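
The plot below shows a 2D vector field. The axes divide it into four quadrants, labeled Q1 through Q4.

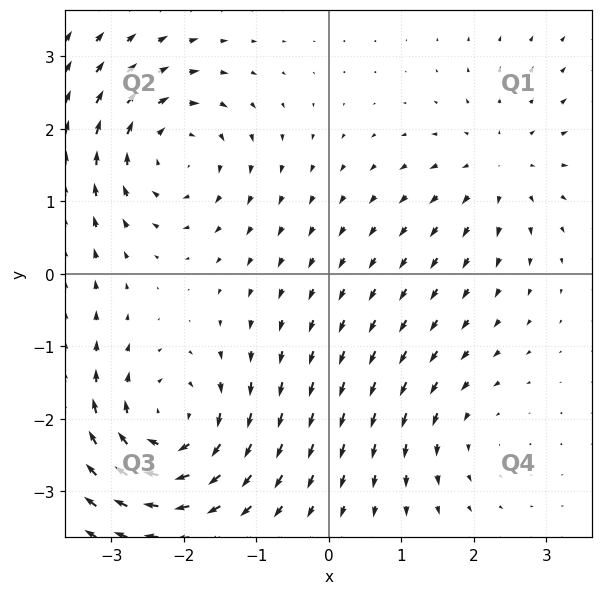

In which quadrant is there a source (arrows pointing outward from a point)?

Q1

The source sits at approximately (2.4, 1.5), which lies in quadrant Q1. The divergence there is about +4, positive as expected for a source.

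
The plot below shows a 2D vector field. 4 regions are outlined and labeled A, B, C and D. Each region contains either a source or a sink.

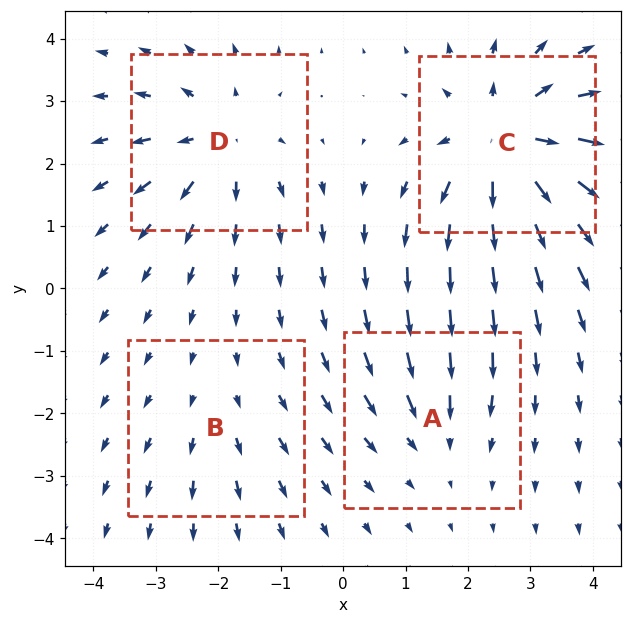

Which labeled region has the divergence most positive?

Divergence at each region's feature centre — A: about -3, B: about +2, C: about +7, D: about +5. Region C is most positive.

C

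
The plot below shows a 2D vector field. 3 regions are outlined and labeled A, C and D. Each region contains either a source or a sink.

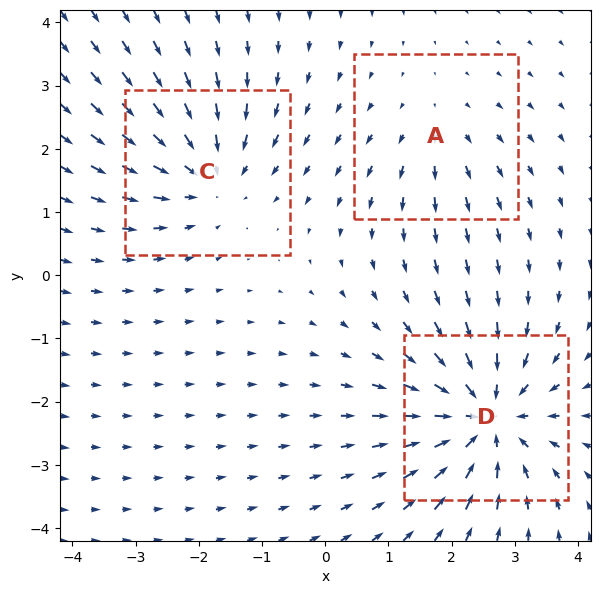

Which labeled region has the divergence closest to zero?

Divergence at each region's feature centre — A: about +2, C: about -4, D: about -5. Region A is closest to zero.

A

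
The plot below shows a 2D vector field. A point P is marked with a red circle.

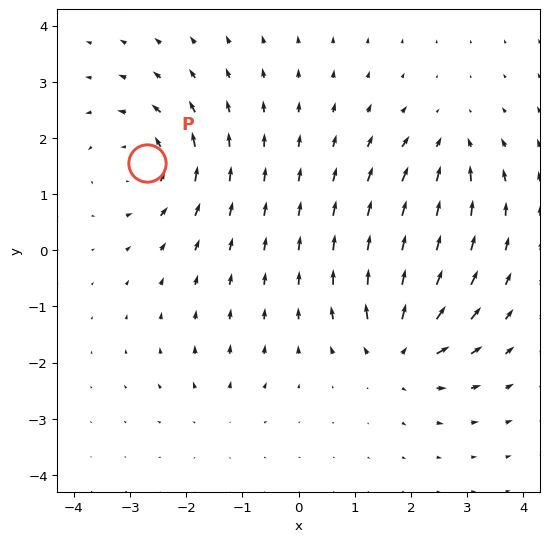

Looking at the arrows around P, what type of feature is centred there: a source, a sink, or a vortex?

vortex

At P (-2.7, 1.5) the arrows circulate counterclockwise. Divergence ≈0, curl about +6 — near-zero divergence with nonzero curl is a vortex.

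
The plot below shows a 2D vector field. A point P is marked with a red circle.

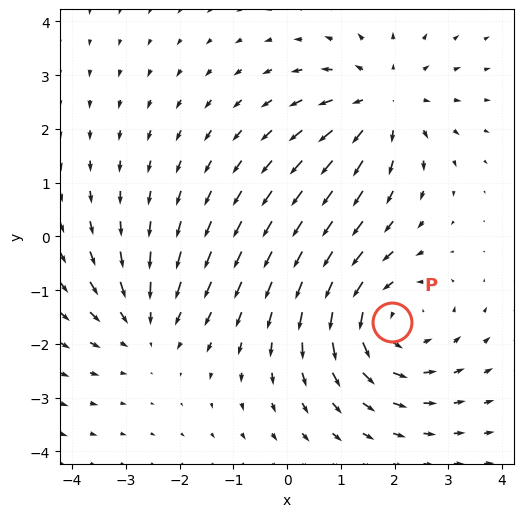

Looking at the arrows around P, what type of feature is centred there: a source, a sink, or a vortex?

At P (2.0, -1.6) the arrows circulate counterclockwise. Divergence ≈0, curl about +4 — near-zero divergence with nonzero curl is a vortex.

vortex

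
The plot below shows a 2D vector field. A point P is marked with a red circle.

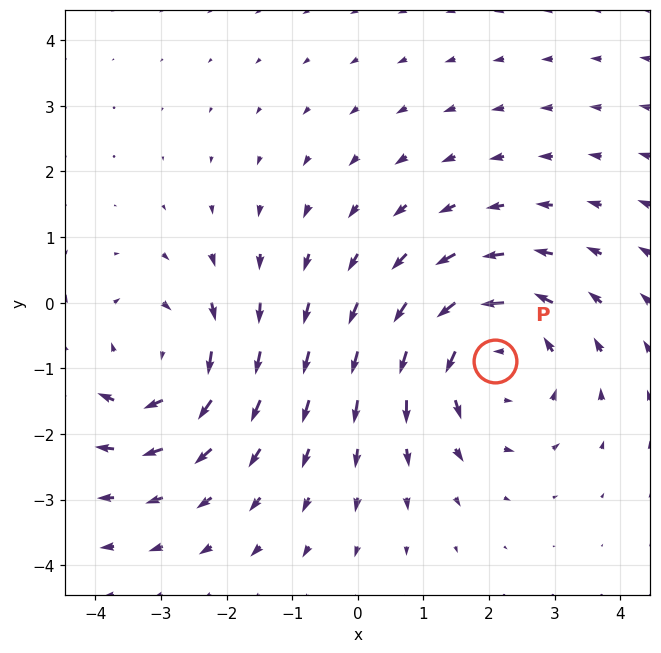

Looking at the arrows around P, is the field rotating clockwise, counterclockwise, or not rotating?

Near P at (2.1, -0.9) the arrows circulate counterclockwise. The curl (z-component) there is about +4; positive curl means counterclockwise rotation.

counterclockwise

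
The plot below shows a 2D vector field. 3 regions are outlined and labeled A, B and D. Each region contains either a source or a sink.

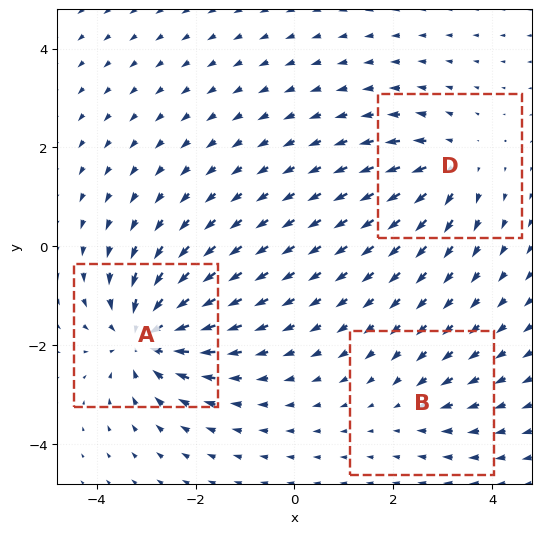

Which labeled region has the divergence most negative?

A

Divergence at each region's feature centre — A: about -6, B: about -2, D: about +4. Region A is most negative.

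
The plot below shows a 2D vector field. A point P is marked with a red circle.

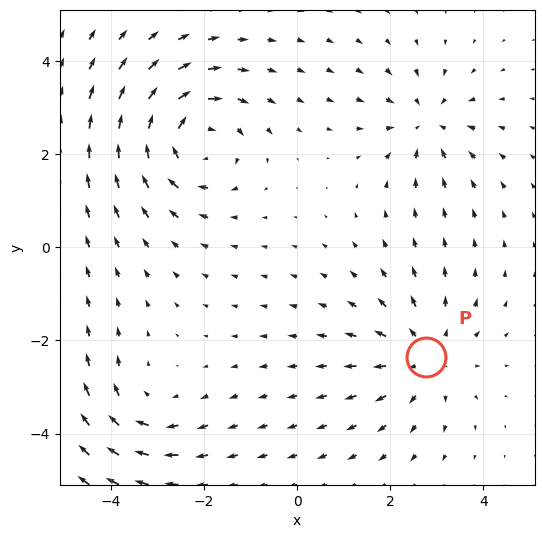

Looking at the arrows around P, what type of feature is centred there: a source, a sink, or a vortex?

source

At P (2.8, -2.4) the arrows spread outward. Divergence about +3, curl ≈0 — positive divergence with near-zero curl is a source.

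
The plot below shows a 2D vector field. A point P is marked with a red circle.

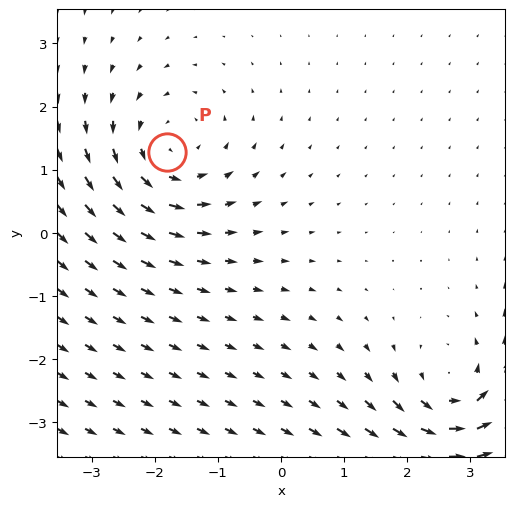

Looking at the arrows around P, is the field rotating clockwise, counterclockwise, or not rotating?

counterclockwise

Near P at (-1.8, 1.3) the arrows circulate counterclockwise. The curl (z-component) there is about +3; positive curl means counterclockwise rotation.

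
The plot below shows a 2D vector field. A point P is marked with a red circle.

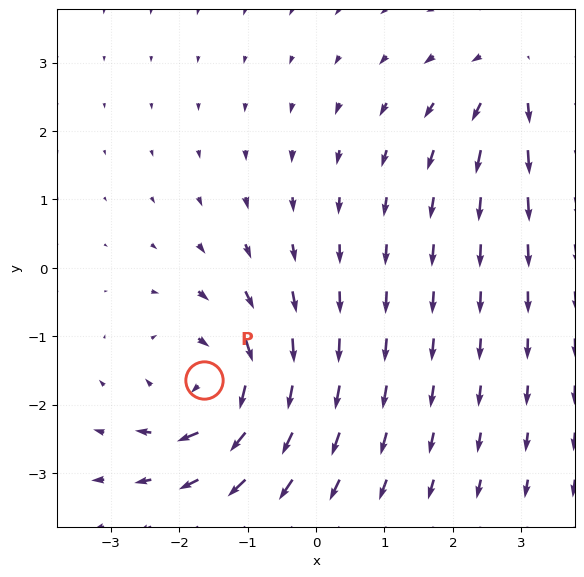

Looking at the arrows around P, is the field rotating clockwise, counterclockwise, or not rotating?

Near P at (-1.6, -1.6) the arrows circulate clockwise. The curl (z-component) there is about -5; negative curl means clockwise rotation.

clockwise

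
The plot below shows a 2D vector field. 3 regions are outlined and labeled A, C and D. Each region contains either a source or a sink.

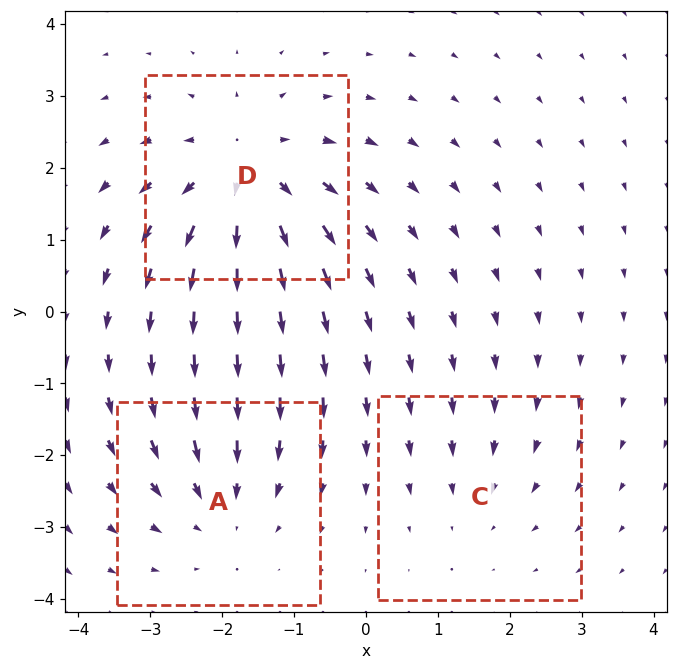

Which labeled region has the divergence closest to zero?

Divergence at each region's feature centre — A: about -3, C: about -2, D: about +4. Region C is closest to zero.

C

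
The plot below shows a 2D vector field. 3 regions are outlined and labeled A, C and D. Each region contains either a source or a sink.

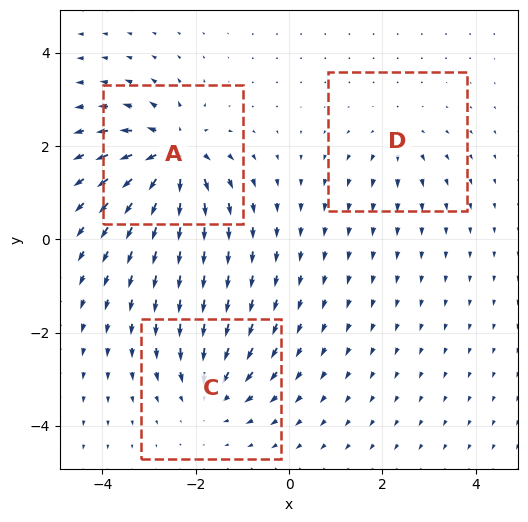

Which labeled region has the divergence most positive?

A

Divergence at each region's feature centre — A: about +7, C: about -4, D: about +3. Region A is most positive.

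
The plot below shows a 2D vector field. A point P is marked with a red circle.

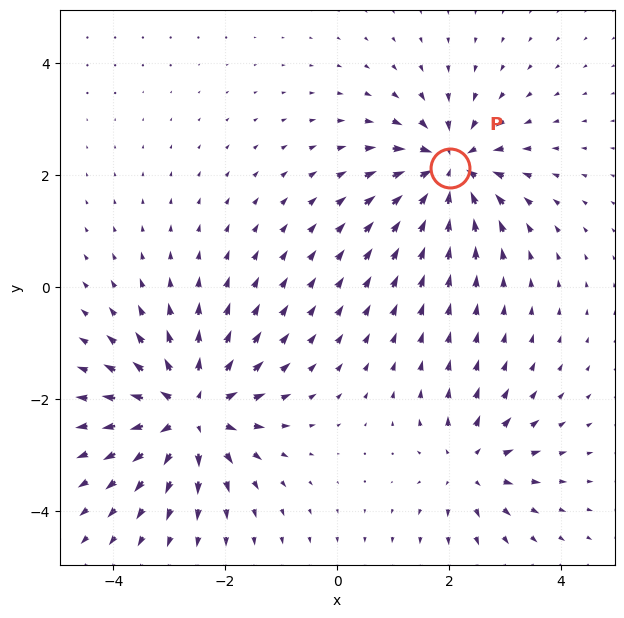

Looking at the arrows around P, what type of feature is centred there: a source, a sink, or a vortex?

At P (2.0, 2.1) the arrows converge inward. Divergence about -6, curl ≈0 — negative divergence with near-zero curl is a sink.

sink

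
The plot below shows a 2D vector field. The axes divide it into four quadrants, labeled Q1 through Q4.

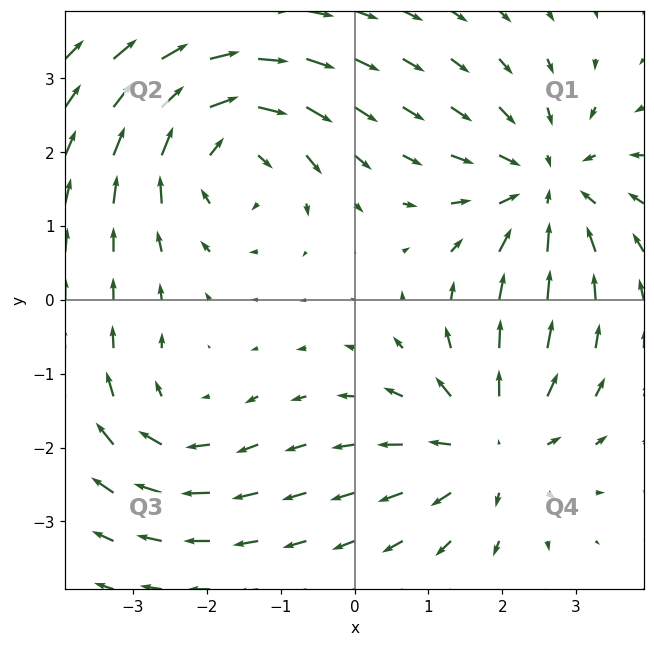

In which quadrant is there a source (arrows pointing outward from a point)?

Q4

The source sits at approximately (1.9, -2.0), which lies in quadrant Q4. The divergence there is about +4, positive as expected for a source.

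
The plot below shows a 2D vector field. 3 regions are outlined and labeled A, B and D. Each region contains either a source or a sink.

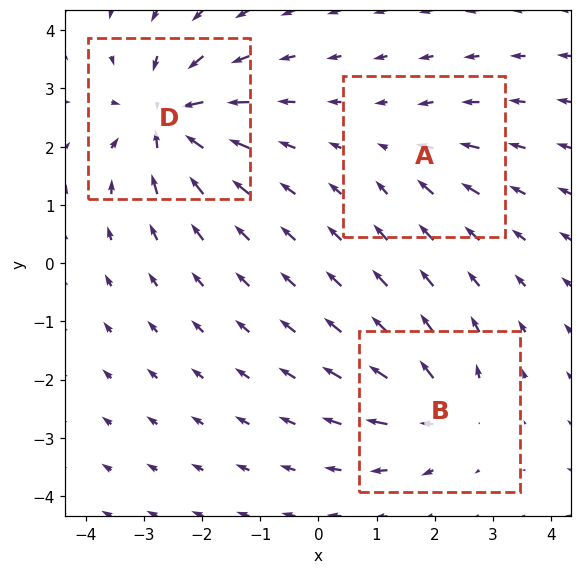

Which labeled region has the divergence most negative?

D

Divergence at each region's feature centre — A: about -2, B: about +4, D: about -7. Region D is most negative.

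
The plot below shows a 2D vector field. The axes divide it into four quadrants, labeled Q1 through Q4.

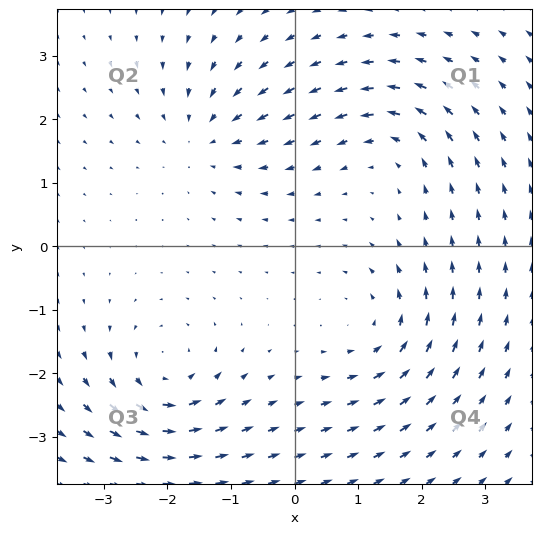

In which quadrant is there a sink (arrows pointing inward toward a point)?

The sink sits at approximately (-1.4, 1.8), which lies in quadrant Q2. The divergence there is about -4, negative as expected for a sink.

Q2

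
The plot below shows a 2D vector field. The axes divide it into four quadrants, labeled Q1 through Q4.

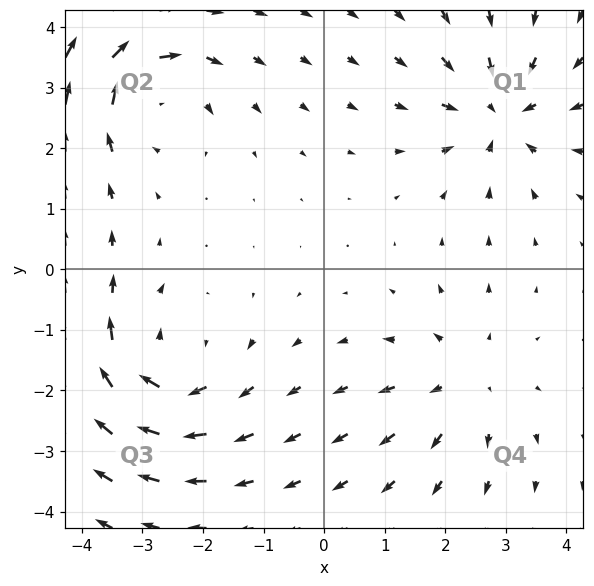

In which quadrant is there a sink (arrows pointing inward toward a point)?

The sink sits at approximately (2.9, 2.6), which lies in quadrant Q1. The divergence there is about -5, negative as expected for a sink.

Q1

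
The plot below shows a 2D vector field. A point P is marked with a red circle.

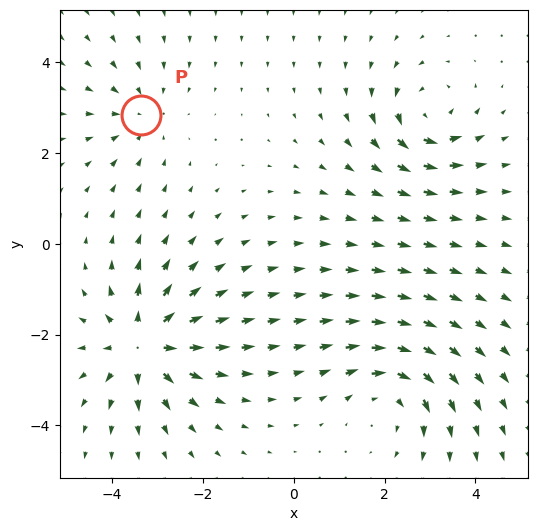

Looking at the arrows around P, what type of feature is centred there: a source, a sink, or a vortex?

At P (-3.4, 2.8) the arrows converge inward. Divergence about -3, curl ≈0 — negative divergence with near-zero curl is a sink.

sink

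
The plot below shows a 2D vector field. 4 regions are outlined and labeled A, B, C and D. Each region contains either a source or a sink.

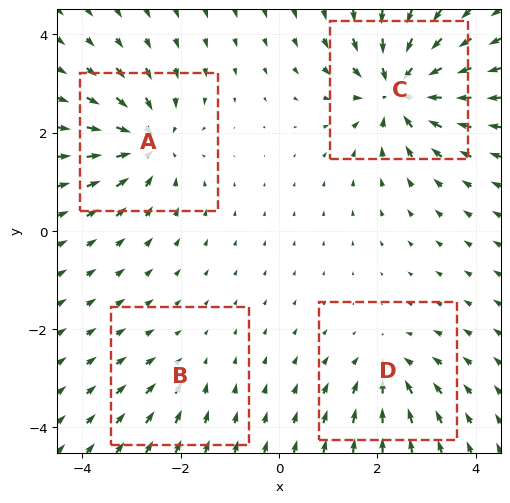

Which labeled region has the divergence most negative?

C

Divergence at each region's feature centre — A: about -6, B: about -2, C: about -8, D: about -4. Region C is most negative.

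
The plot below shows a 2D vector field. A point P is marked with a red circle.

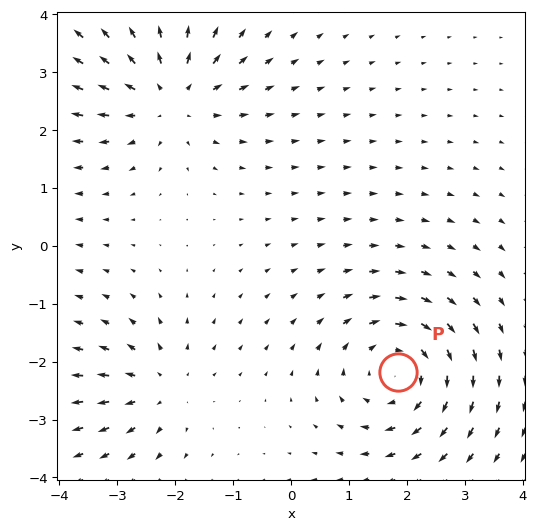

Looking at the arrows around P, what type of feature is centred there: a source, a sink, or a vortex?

vortex

At P (1.8, -2.2) the arrows circulate clockwise. Divergence ≈0, curl about -4 — near-zero divergence with nonzero curl is a vortex.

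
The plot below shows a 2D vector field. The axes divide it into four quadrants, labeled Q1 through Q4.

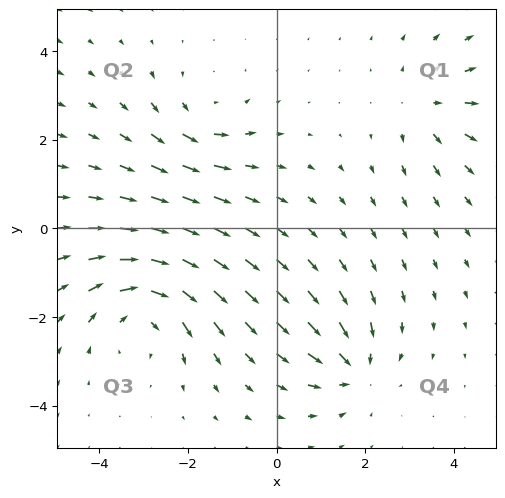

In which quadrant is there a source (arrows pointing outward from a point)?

The source sits at approximately (3.4, 2.7), which lies in quadrant Q1. The divergence there is about +3, positive as expected for a source.

Q1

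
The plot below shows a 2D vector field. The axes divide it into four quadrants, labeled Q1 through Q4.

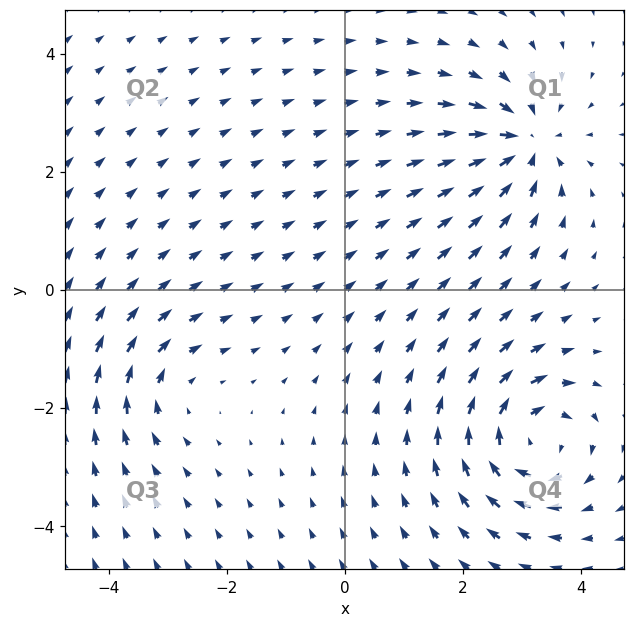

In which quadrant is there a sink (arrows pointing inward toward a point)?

Q1

The sink sits at approximately (3.0, 2.5), which lies in quadrant Q1. The divergence there is about -5, negative as expected for a sink.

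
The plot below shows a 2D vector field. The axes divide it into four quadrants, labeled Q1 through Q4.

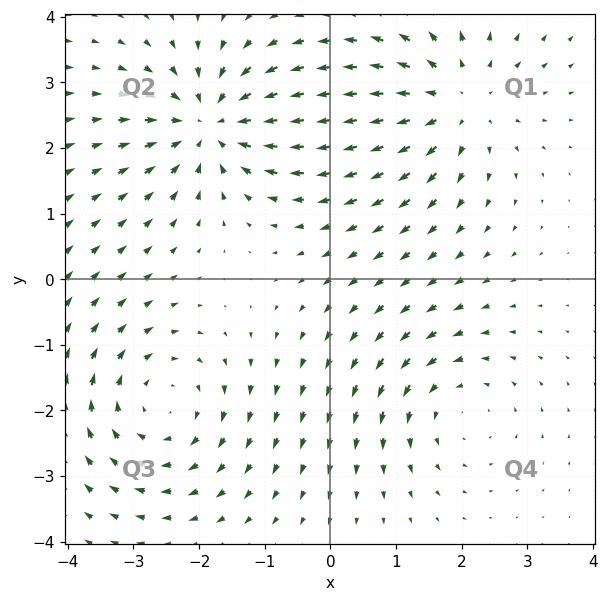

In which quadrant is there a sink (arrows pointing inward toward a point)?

The sink sits at approximately (-1.8, 2.4), which lies in quadrant Q2. The divergence there is about -6, negative as expected for a sink.

Q2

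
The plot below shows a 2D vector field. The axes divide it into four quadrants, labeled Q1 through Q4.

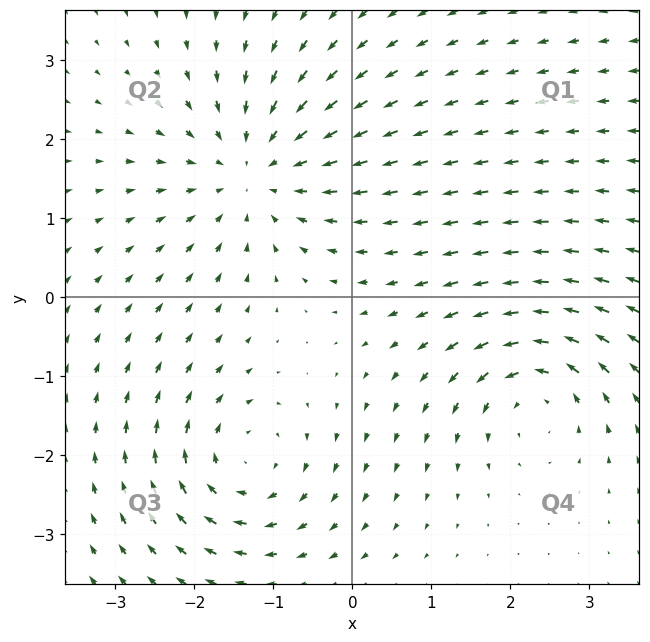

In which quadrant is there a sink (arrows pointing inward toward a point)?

Q2

The sink sits at approximately (-1.2, 1.6), which lies in quadrant Q2. The divergence there is about -4, negative as expected for a sink.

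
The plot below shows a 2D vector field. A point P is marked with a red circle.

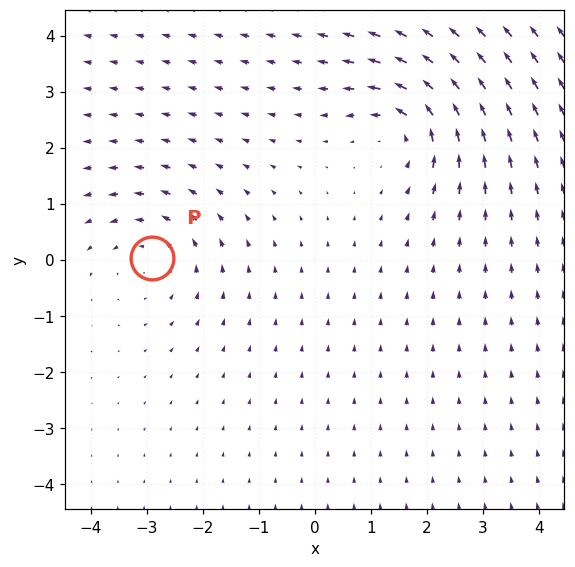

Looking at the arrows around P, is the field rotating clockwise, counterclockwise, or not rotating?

counterclockwise

Near P at (-2.9, 0.0) the arrows circulate counterclockwise. The curl (z-component) there is about +2; positive curl means counterclockwise rotation.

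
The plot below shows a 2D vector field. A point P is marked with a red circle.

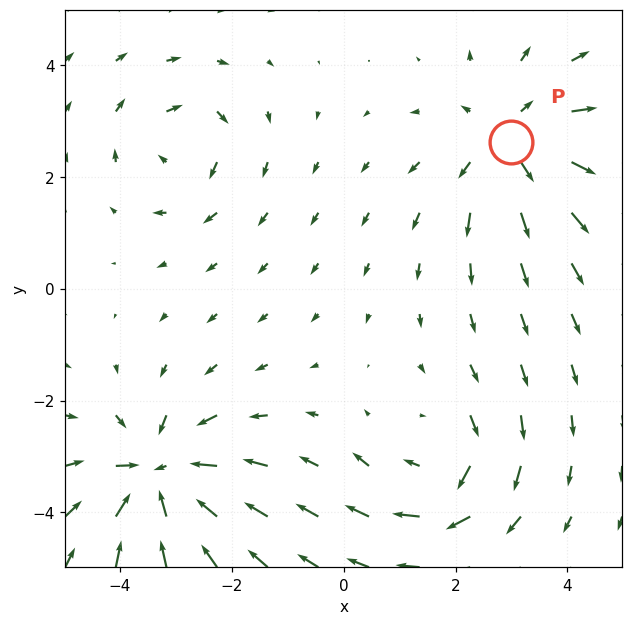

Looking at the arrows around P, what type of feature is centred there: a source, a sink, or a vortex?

At P (3.0, 2.6) the arrows spread outward. Divergence about +4, curl ≈0 — positive divergence with near-zero curl is a source.

source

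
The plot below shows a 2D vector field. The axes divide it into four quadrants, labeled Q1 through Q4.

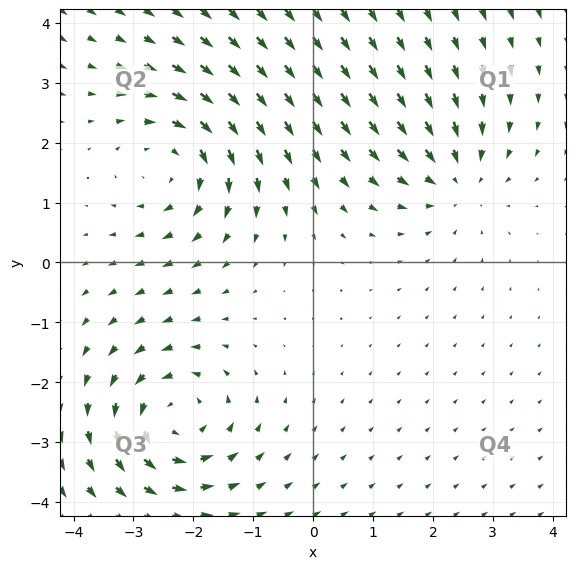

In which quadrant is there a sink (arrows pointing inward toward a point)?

Q1

The sink sits at approximately (2.4, 1.4), which lies in quadrant Q1. The divergence there is about -3, negative as expected for a sink.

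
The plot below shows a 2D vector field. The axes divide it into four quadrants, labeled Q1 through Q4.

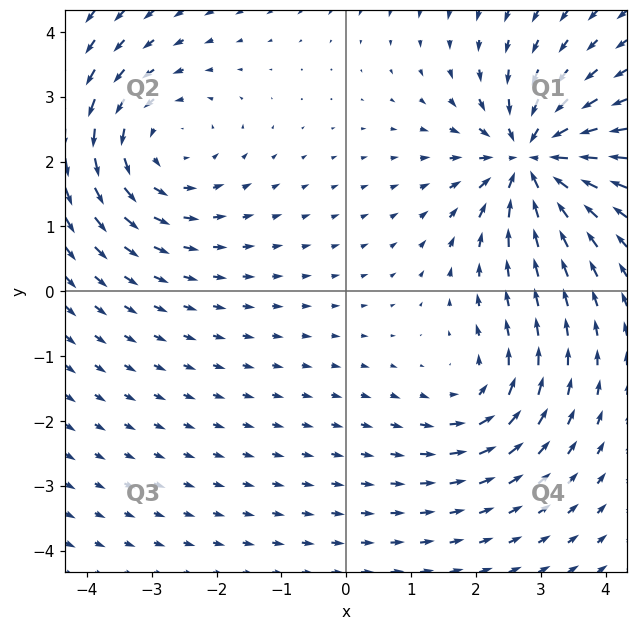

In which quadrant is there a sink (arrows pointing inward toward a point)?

Q1

The sink sits at approximately (2.8, 2.0), which lies in quadrant Q1. The divergence there is about -7, negative as expected for a sink.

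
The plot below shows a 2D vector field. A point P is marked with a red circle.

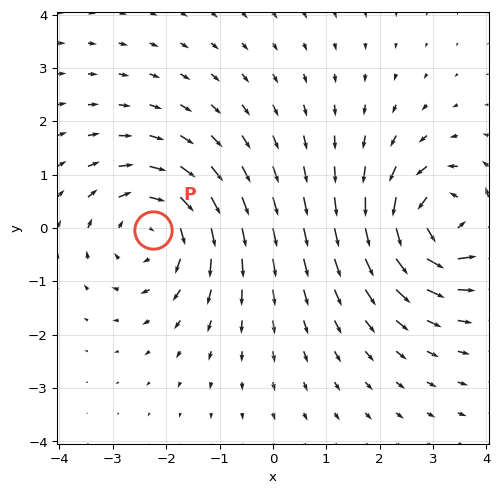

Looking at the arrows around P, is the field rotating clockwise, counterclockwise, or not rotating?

Near P at (-2.2, -0.0) the arrows circulate clockwise. The curl (z-component) there is about -3; negative curl means clockwise rotation.

clockwise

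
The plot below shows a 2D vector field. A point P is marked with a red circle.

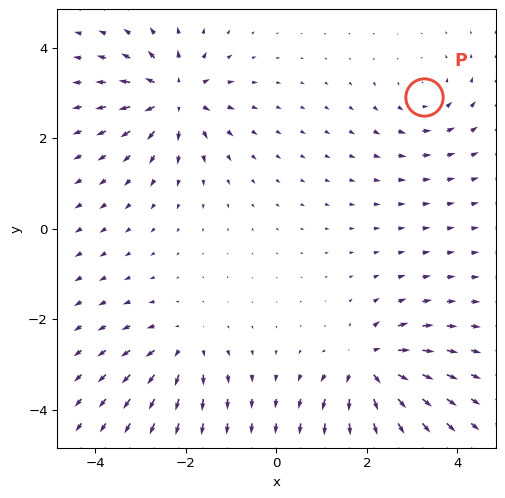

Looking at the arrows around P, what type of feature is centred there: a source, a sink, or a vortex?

vortex

At P (3.3, 2.9) the arrows circulate counterclockwise. Divergence ≈0, curl about +3 — near-zero divergence with nonzero curl is a vortex.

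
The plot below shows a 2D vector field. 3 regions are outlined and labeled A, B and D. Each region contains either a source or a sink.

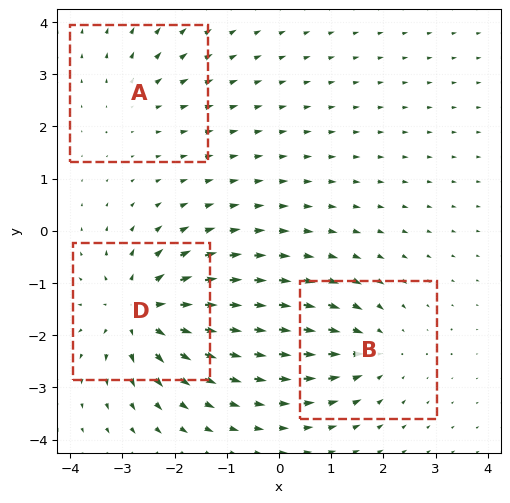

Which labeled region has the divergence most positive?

D

Divergence at each region's feature centre — A: about +2, B: about -3, D: about +5. Region D is most positive.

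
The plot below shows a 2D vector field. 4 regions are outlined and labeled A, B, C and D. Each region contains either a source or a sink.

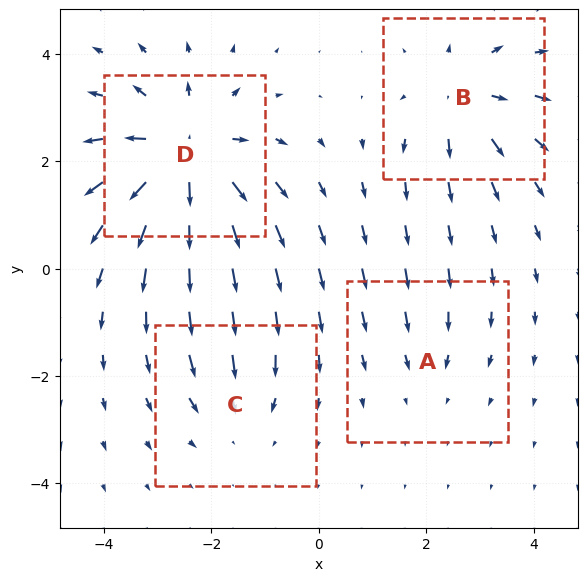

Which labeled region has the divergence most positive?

D

Divergence at each region's feature centre — A: about -2, B: about +5, C: about -3, D: about +8. Region D is most positive.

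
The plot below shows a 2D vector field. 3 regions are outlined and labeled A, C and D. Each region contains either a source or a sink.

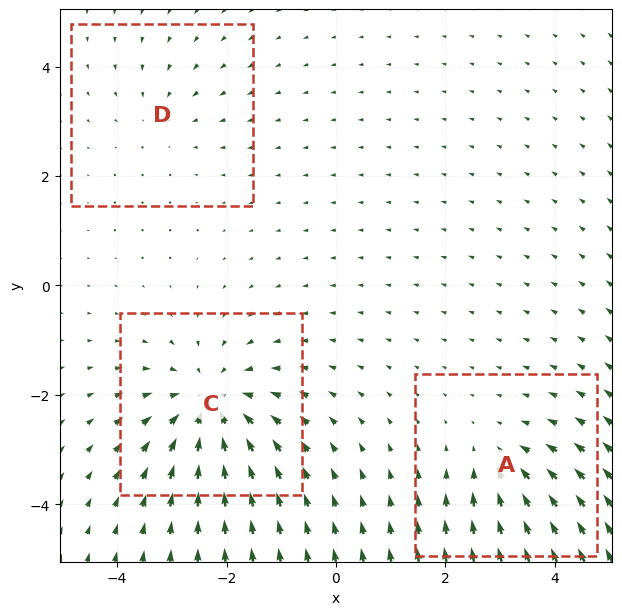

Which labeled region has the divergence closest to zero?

D

Divergence at each region's feature centre — A: about -3, C: about -5, D: about -2. Region D is closest to zero.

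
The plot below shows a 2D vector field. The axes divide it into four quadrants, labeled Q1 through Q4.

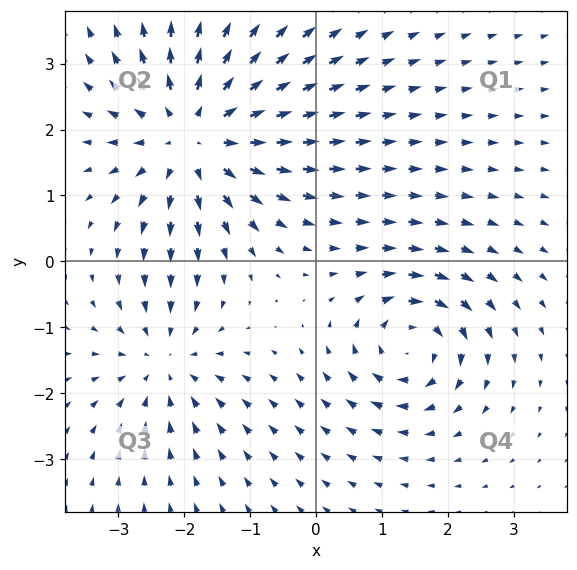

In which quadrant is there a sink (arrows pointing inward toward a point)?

The sink sits at approximately (-2.3, -1.5), which lies in quadrant Q3. The divergence there is about -3, negative as expected for a sink.

Q3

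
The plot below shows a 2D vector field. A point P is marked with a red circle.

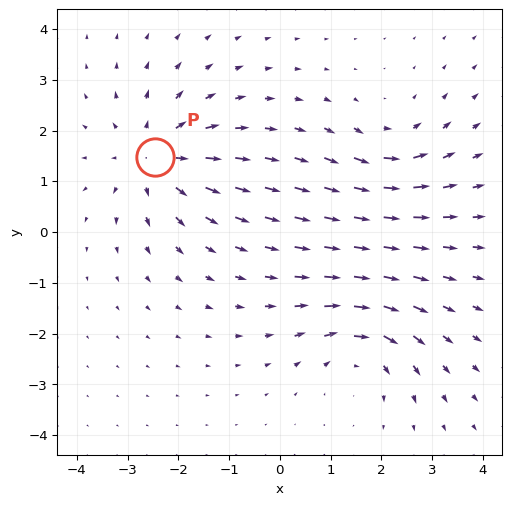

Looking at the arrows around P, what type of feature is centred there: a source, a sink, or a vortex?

source

At P (-2.5, 1.5) the arrows spread outward. Divergence about +5, curl ≈0 — positive divergence with near-zero curl is a source.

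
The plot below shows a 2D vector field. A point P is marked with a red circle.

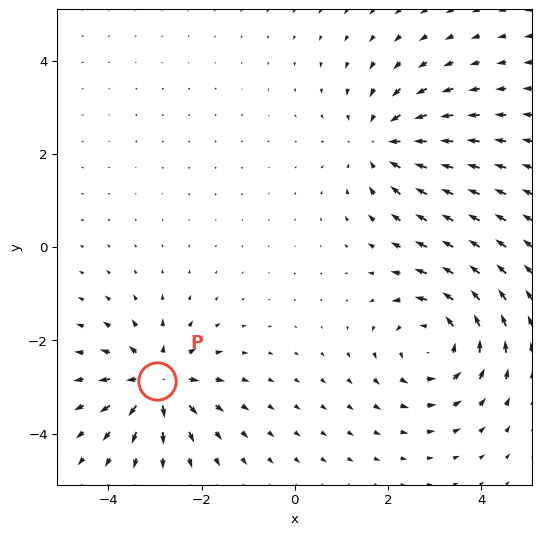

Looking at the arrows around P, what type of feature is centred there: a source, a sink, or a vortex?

At P (-3.0, -2.9) the arrows spread outward. Divergence about +4, curl ≈0 — positive divergence with near-zero curl is a source.

source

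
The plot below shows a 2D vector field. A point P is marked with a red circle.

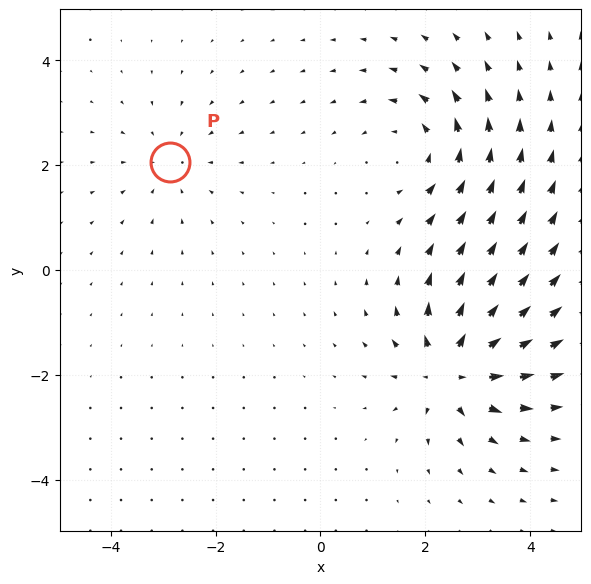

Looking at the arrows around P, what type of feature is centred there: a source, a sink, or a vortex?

sink

At P (-2.9, 2.0) the arrows converge inward. Divergence about -2, curl ≈0 — negative divergence with near-zero curl is a sink.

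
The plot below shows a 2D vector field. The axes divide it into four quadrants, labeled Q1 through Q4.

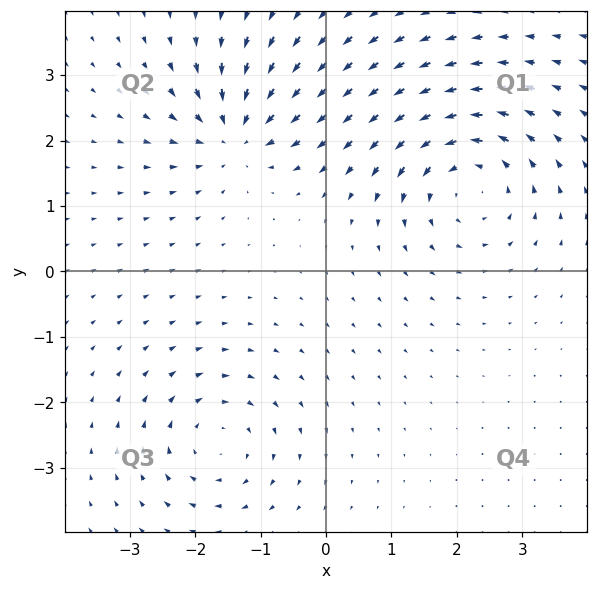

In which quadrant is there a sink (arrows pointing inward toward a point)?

The sink sits at approximately (-1.4, 2.1), which lies in quadrant Q2. The divergence there is about -5, negative as expected for a sink.

Q2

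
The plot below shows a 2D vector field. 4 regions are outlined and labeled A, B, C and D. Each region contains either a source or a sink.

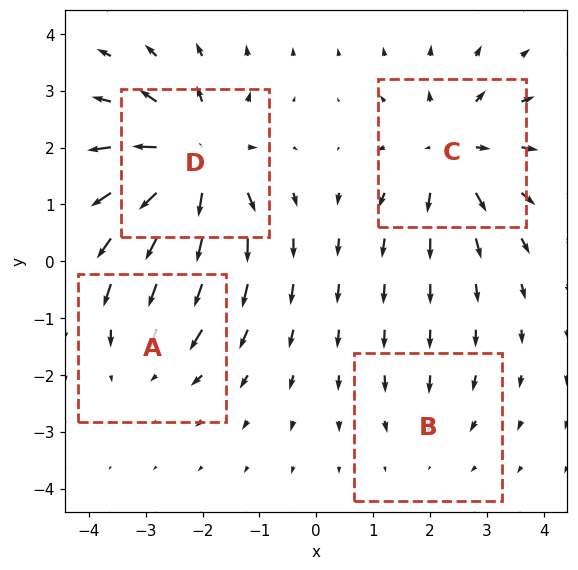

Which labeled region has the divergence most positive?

Divergence at each region's feature centre — A: about -3, B: about -2, C: about +6, D: about +8. Region D is most positive.

D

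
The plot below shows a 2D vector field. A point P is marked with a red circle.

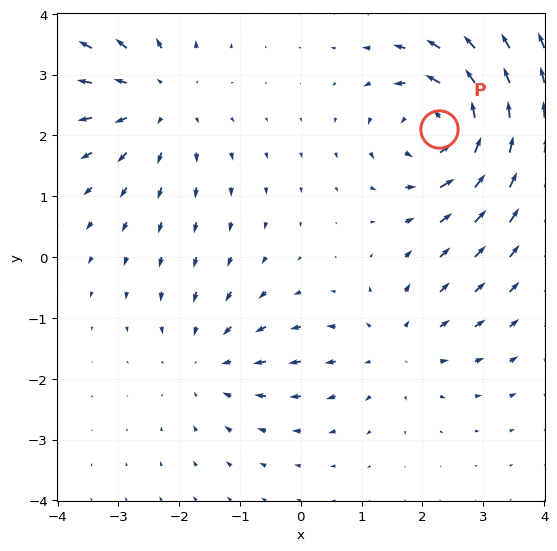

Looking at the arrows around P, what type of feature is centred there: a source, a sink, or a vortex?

At P (2.3, 2.1) the arrows circulate counterclockwise. Divergence ≈0, curl about +7 — near-zero divergence with nonzero curl is a vortex.

vortex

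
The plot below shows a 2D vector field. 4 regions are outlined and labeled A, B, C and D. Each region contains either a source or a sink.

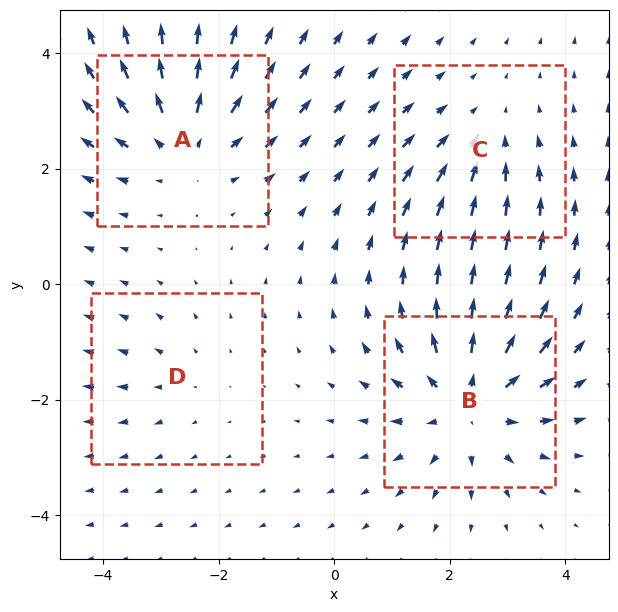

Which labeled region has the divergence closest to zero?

D

Divergence at each region's feature centre — A: about +5, B: about +6, C: about -3, D: about +2. Region D is closest to zero.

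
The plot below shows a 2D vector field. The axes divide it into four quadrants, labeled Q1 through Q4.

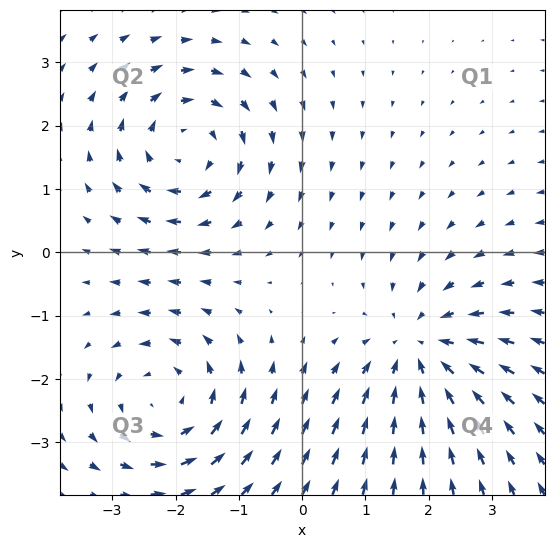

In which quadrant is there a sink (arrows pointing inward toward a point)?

Q4

The sink sits at approximately (1.9, -1.5), which lies in quadrant Q4. The divergence there is about -3, negative as expected for a sink.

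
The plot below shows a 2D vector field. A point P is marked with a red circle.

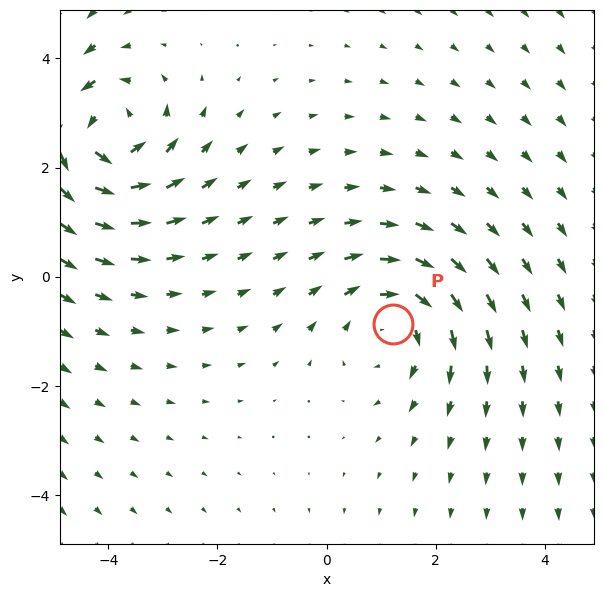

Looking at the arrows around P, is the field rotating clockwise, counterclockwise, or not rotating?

Near P at (1.2, -0.9) the arrows circulate clockwise. The curl (z-component) there is about -2; negative curl means clockwise rotation.

clockwise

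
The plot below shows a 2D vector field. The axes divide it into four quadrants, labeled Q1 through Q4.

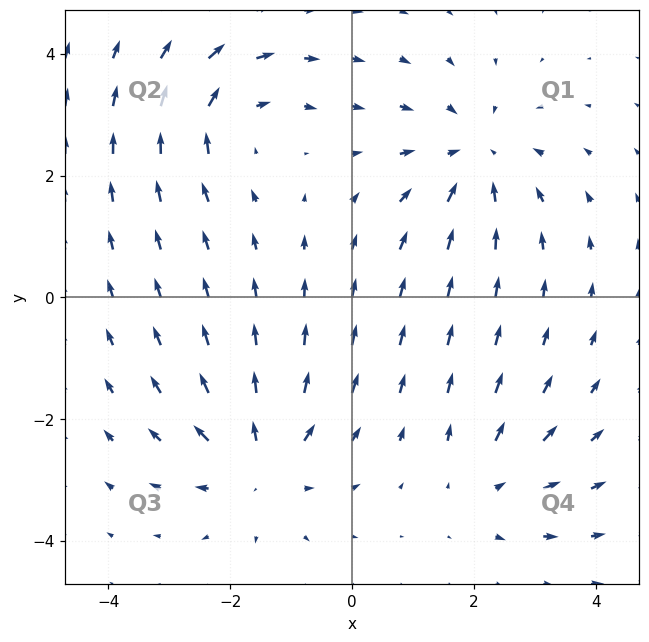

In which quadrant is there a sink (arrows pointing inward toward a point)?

Q1

The sink sits at approximately (2.0, 2.3), which lies in quadrant Q1. The divergence there is about -4, negative as expected for a sink.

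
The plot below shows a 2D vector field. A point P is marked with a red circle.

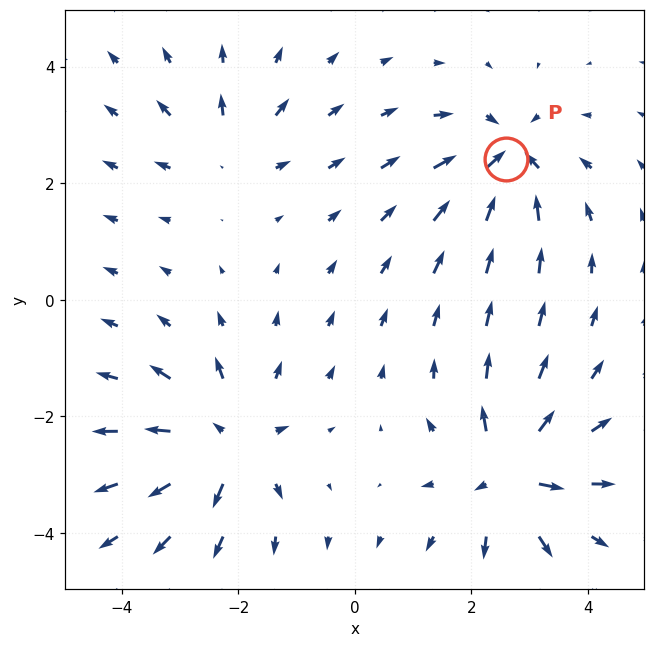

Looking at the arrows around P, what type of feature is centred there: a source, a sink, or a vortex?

sink

At P (2.6, 2.4) the arrows converge inward. Divergence about -6, curl ≈0 — negative divergence with near-zero curl is a sink.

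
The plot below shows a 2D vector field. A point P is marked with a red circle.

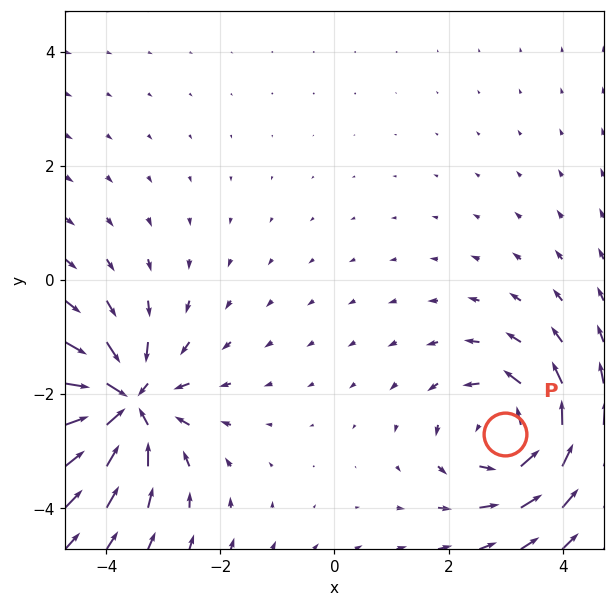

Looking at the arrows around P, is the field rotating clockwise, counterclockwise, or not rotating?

counterclockwise

Near P at (3.0, -2.7) the arrows circulate counterclockwise. The curl (z-component) there is about +3; positive curl means counterclockwise rotation.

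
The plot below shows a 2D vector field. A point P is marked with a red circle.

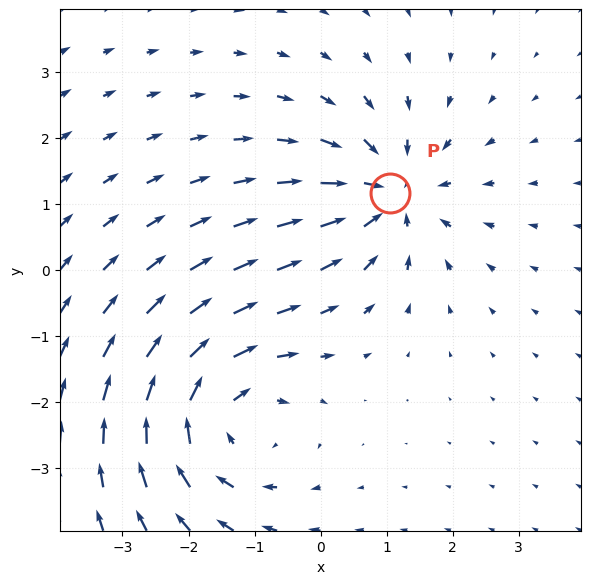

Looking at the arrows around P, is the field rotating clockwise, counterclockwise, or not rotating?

Near P at (1.0, 1.2) the arrows show no circulation. The curl there is ≈0.

not rotating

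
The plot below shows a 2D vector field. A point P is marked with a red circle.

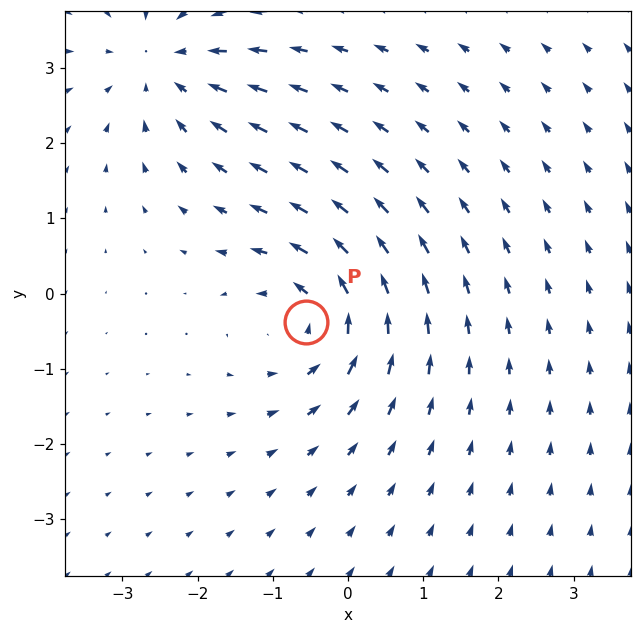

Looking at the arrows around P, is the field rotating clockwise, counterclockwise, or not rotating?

Near P at (-0.6, -0.4) the arrows circulate counterclockwise. The curl (z-component) there is about +3; positive curl means counterclockwise rotation.

counterclockwise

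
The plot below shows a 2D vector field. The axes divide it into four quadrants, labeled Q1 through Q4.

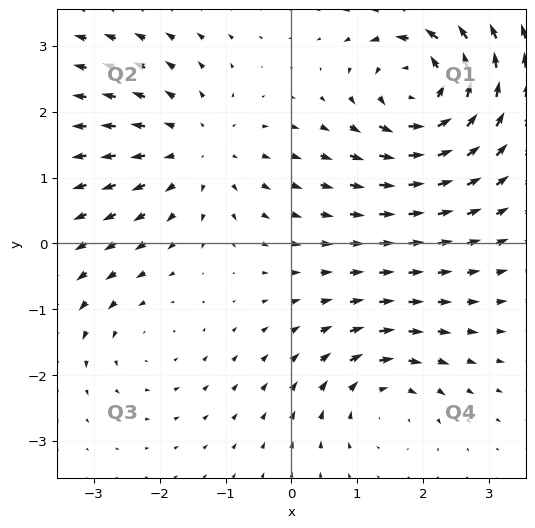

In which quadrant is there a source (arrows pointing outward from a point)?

Q2

The source sits at approximately (-1.4, 1.4), which lies in quadrant Q2. The divergence there is about +3, positive as expected for a source.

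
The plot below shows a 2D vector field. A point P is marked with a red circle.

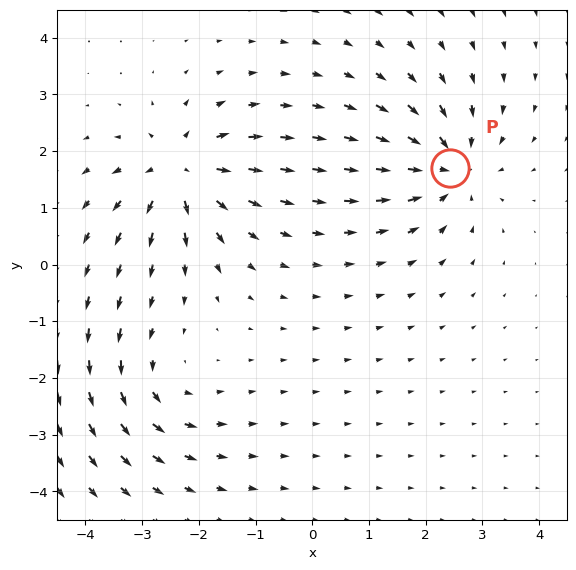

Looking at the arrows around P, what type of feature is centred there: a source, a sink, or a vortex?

sink

At P (2.4, 1.7) the arrows converge inward. Divergence about -4, curl ≈0 — negative divergence with near-zero curl is a sink.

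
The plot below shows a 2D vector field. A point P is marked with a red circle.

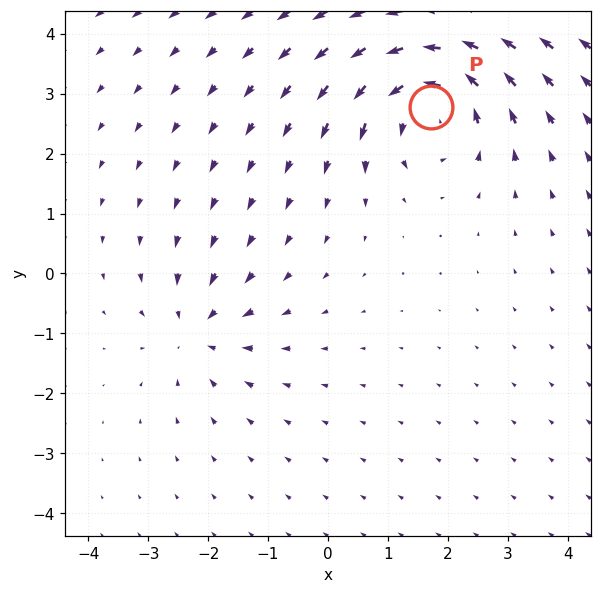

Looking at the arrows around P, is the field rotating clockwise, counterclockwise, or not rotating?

counterclockwise

Near P at (1.7, 2.8) the arrows circulate counterclockwise. The curl (z-component) there is about +5; positive curl means counterclockwise rotation.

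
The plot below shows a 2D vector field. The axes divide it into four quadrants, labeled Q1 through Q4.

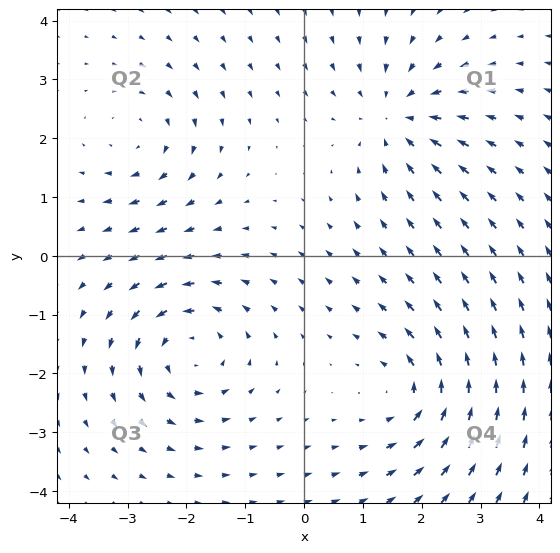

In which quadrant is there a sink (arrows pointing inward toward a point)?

The sink sits at approximately (1.6, 2.4), which lies in quadrant Q1. The divergence there is about -5, negative as expected for a sink.

Q1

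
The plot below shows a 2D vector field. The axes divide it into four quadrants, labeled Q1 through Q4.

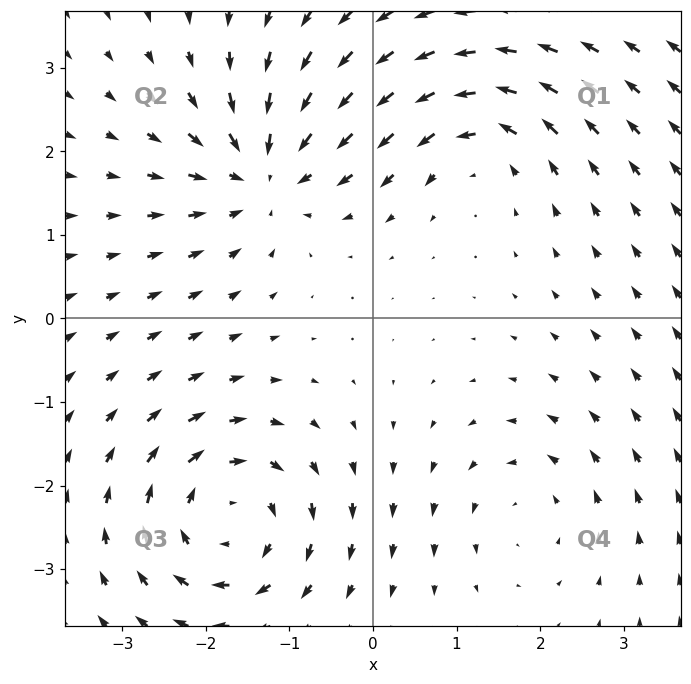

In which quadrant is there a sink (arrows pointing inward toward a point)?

Q2

The sink sits at approximately (-1.3, 1.7), which lies in quadrant Q2. The divergence there is about -5, negative as expected for a sink.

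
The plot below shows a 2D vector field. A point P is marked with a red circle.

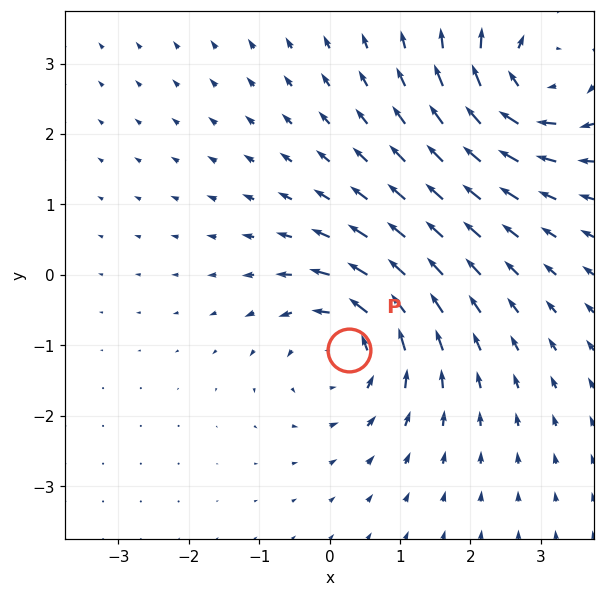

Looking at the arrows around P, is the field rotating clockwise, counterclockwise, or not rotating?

counterclockwise

Near P at (0.3, -1.1) the arrows circulate counterclockwise. The curl (z-component) there is about +5; positive curl means counterclockwise rotation.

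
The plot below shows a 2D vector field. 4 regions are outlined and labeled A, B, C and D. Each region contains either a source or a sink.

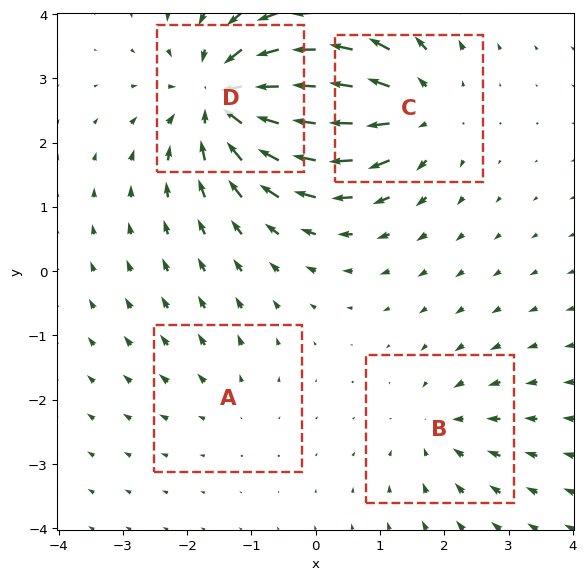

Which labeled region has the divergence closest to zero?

A

Divergence at each region's feature centre — A: about +2, B: about -3, C: about +5, D: about -7. Region A is closest to zero.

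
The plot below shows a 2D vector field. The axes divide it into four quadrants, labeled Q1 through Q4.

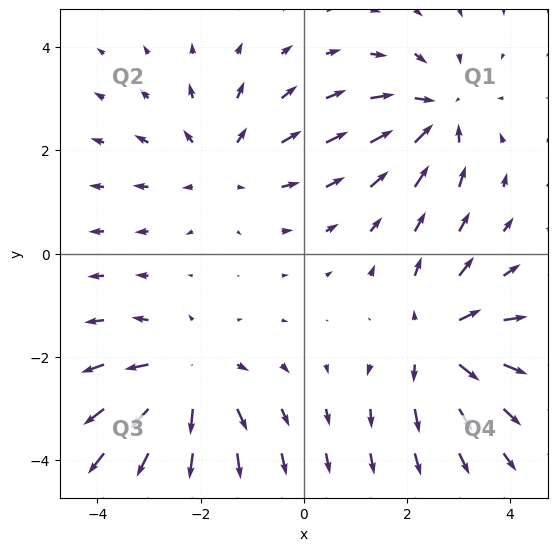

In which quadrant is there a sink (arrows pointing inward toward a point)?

Q1

The sink sits at approximately (2.6, 2.7), which lies in quadrant Q1. The divergence there is about -5, negative as expected for a sink.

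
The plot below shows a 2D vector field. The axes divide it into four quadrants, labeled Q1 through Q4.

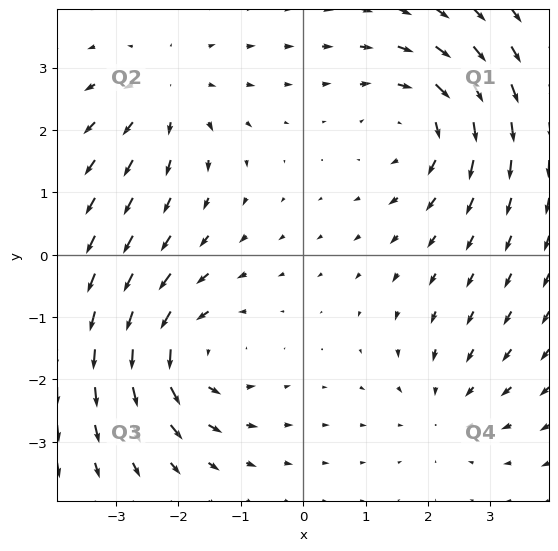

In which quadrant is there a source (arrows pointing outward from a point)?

The source sits at approximately (-2.2, 2.6), which lies in quadrant Q2. The divergence there is about +3, positive as expected for a source.

Q2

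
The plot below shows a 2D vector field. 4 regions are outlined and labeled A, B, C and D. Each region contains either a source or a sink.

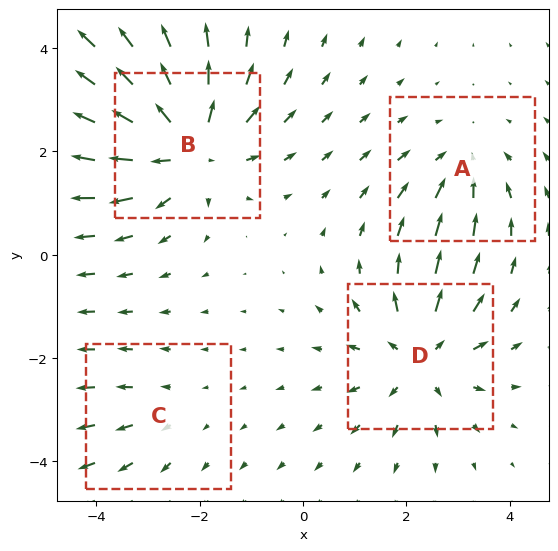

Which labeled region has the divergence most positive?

B

Divergence at each region's feature centre — A: about -3, B: about +6, C: about +2, D: about +5. Region B is most positive.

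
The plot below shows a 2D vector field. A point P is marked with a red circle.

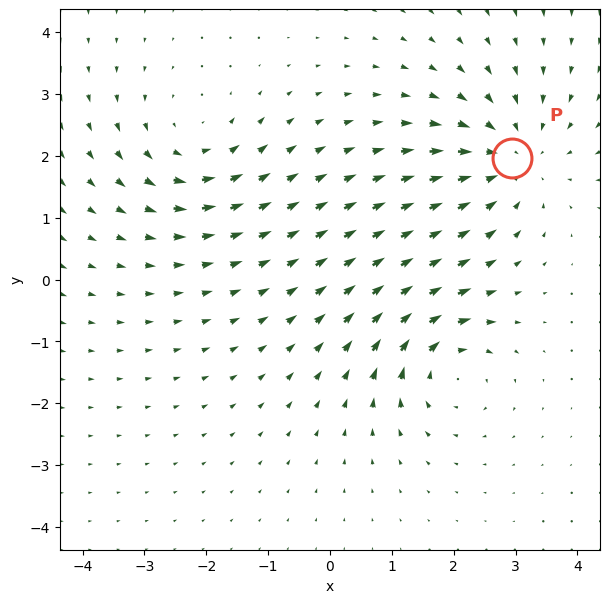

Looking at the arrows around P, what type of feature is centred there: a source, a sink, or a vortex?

At P (2.9, 2.0) the arrows converge inward. Divergence about -4, curl ≈0 — negative divergence with near-zero curl is a sink.

sink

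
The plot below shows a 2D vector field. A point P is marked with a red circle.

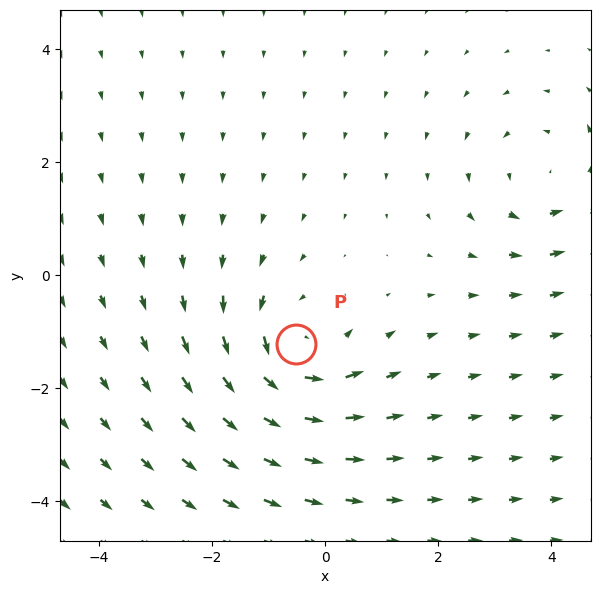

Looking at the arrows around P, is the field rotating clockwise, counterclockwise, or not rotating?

counterclockwise

Near P at (-0.5, -1.2) the arrows circulate counterclockwise. The curl (z-component) there is about +5; positive curl means counterclockwise rotation.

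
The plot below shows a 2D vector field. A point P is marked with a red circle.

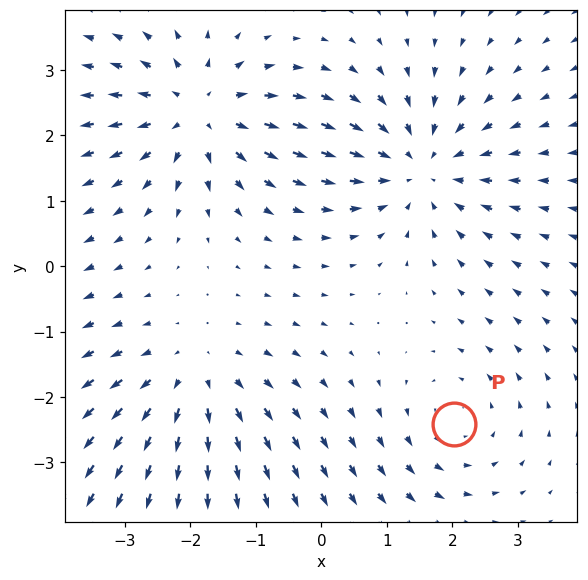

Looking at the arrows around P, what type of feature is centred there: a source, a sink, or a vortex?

At P (2.0, -2.4) the arrows circulate counterclockwise. Divergence ≈0, curl about +2 — near-zero divergence with nonzero curl is a vortex.

vortex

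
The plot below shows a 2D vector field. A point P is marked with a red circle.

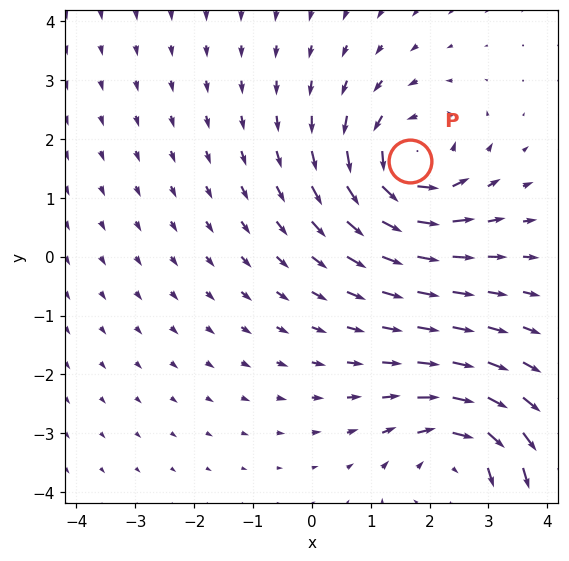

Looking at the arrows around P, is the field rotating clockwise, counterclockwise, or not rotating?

counterclockwise

Near P at (1.7, 1.6) the arrows circulate counterclockwise. The curl (z-component) there is about +6; positive curl means counterclockwise rotation.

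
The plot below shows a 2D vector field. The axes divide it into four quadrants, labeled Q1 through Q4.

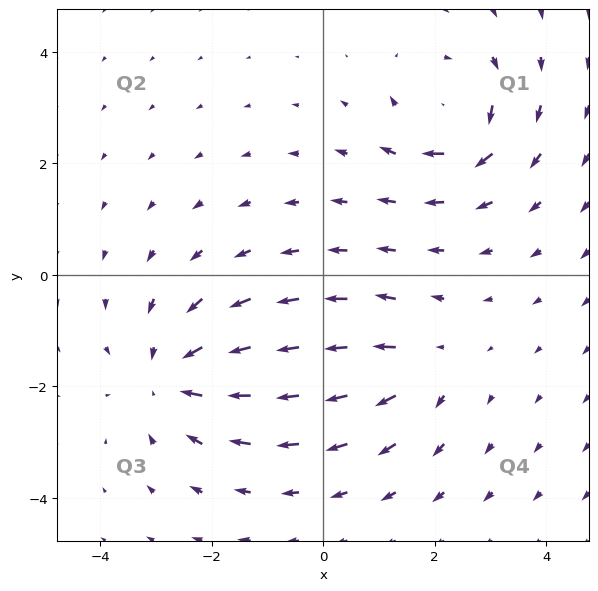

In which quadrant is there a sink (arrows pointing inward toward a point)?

Q3

The sink sits at approximately (-2.7, -1.8), which lies in quadrant Q3. The divergence there is about -4, negative as expected for a sink.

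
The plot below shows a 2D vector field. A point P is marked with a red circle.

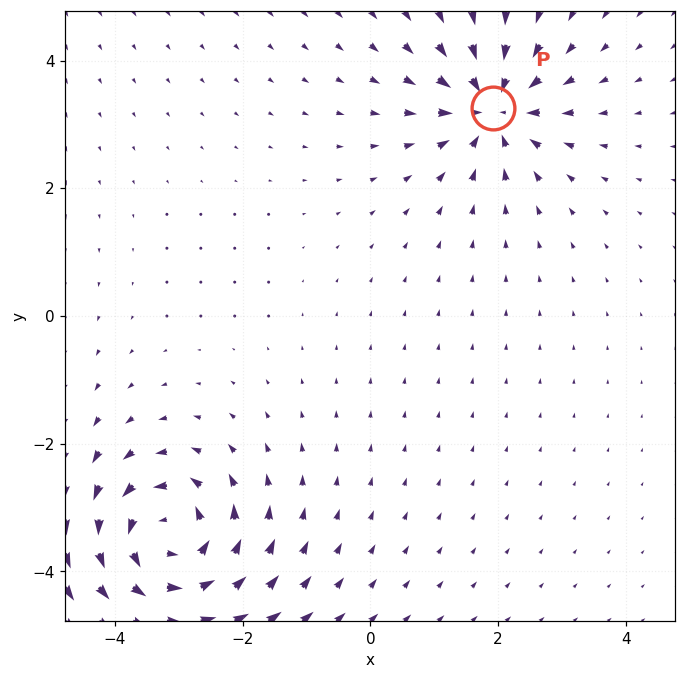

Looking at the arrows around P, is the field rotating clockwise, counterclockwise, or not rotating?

Near P at (1.9, 3.3) the arrows show no circulation. The curl there is ≈0.

not rotating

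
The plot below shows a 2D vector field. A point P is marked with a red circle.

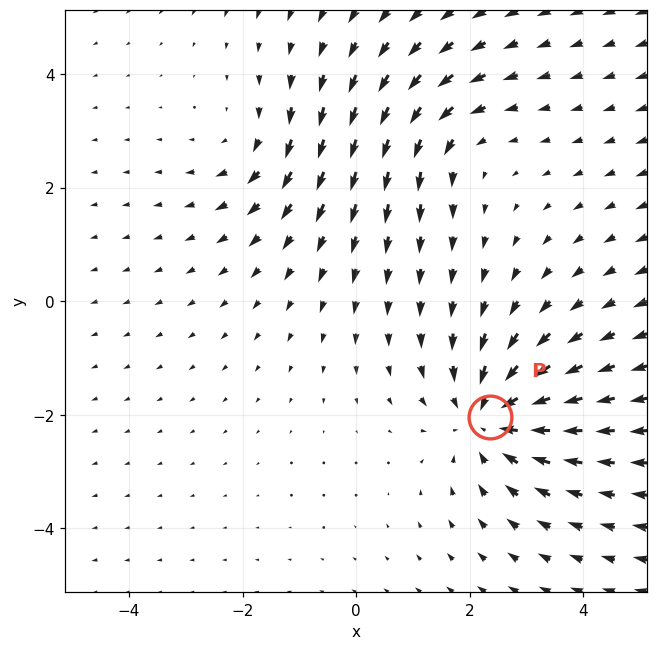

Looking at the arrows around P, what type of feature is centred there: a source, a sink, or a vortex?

At P (2.4, -2.0) the arrows converge inward. Divergence about -4, curl ≈0 — negative divergence with near-zero curl is a sink.

sink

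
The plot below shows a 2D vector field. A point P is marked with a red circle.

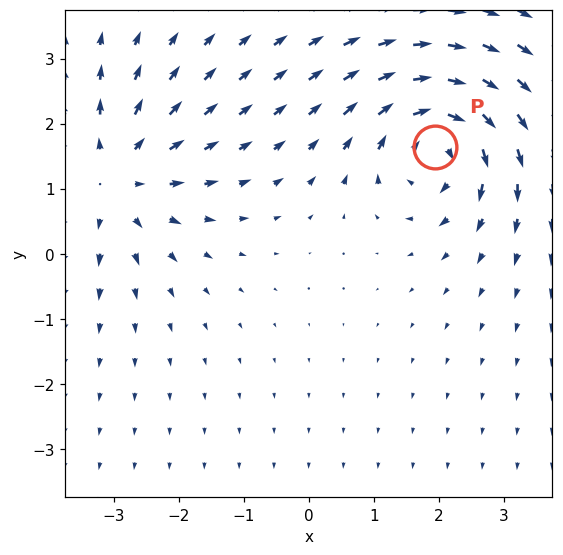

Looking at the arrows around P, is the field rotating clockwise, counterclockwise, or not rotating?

Near P at (1.9, 1.6) the arrows circulate clockwise. The curl (z-component) there is about -6; negative curl means clockwise rotation.

clockwise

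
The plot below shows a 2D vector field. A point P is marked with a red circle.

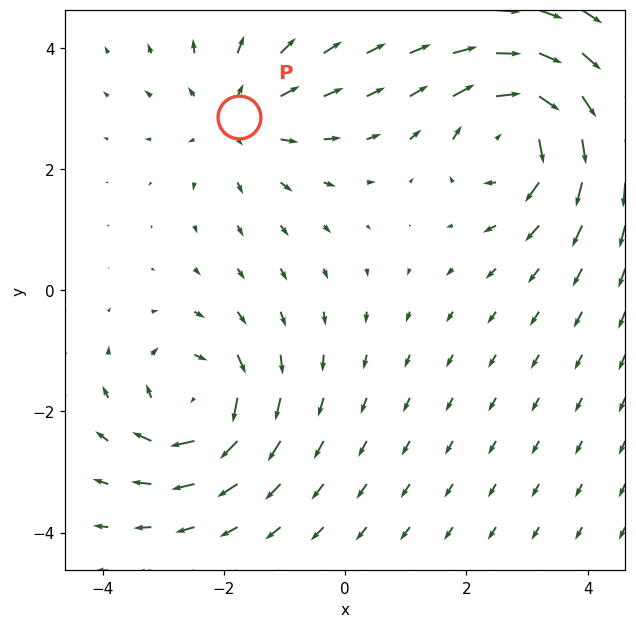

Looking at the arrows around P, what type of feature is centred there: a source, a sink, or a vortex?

At P (-1.8, 2.9) the arrows spread outward. Divergence about +3, curl ≈0 — positive divergence with near-zero curl is a source.

source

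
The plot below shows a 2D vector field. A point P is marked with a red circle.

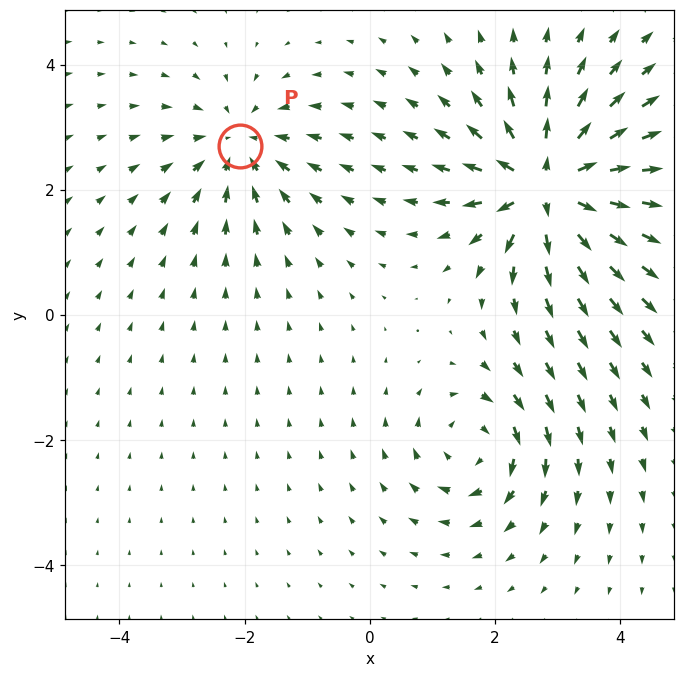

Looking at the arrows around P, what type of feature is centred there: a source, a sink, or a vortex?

sink

At P (-2.1, 2.7) the arrows converge inward. Divergence about -3, curl ≈0 — negative divergence with near-zero curl is a sink.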